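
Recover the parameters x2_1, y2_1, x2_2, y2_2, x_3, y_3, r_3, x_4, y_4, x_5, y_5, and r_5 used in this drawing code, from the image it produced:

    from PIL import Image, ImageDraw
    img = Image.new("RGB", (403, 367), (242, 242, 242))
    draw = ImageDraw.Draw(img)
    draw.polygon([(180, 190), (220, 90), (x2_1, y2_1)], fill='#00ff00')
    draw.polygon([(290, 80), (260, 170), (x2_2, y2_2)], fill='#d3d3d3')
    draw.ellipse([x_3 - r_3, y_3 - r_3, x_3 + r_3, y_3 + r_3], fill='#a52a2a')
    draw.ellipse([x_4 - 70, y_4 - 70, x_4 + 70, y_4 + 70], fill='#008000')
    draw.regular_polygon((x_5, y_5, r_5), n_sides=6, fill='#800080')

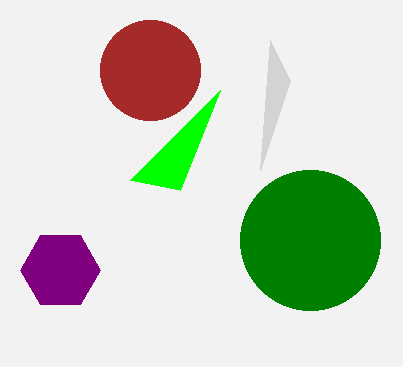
x2_1 = 130; y2_1 = 180; x2_2 = 270; y2_2 = 40; x_3 = 150; y_3 = 70; r_3 = 50; x_4 = 310; y_4 = 240; x_5 = 60; y_5 = 270; r_5 = 40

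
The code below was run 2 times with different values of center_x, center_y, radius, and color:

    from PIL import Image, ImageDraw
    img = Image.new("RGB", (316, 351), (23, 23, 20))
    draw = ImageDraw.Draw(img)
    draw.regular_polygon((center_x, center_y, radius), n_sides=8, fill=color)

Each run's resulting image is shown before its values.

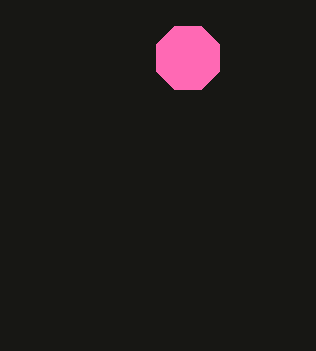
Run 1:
center_x = 188, center_y = 58, radius = 34, color = 'hotpink'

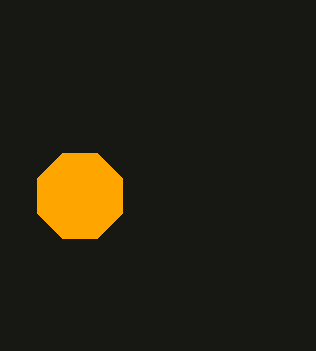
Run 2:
center_x = 80
center_y = 196
radius = 46
color = 'orange'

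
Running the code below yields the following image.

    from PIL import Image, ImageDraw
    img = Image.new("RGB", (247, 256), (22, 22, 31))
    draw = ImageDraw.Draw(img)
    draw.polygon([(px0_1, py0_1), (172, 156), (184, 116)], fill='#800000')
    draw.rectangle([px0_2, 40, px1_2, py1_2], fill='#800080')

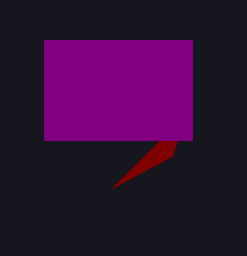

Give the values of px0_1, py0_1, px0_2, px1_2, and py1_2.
px0_1 = 112; py0_1 = 188; px0_2 = 44; px1_2 = 192; py1_2 = 140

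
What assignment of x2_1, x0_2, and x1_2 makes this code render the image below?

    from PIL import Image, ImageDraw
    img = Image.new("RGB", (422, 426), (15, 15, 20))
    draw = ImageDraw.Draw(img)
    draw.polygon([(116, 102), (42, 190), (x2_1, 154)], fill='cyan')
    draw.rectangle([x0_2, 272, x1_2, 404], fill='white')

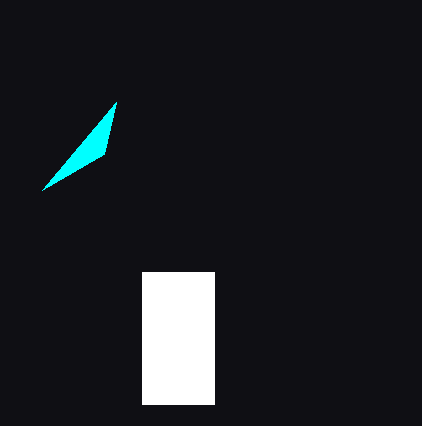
x2_1 = 104, x0_2 = 142, x1_2 = 214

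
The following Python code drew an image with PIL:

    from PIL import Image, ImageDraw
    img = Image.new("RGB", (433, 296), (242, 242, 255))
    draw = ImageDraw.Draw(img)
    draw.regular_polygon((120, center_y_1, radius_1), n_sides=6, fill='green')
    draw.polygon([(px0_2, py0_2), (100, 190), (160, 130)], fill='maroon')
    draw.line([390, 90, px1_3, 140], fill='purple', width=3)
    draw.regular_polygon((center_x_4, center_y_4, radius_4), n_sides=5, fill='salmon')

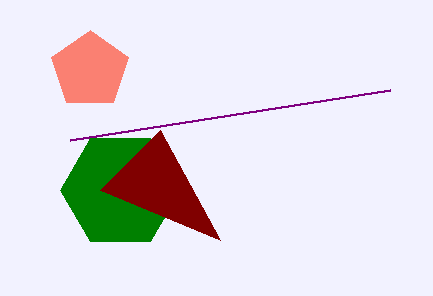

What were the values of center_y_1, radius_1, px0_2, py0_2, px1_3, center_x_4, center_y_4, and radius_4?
center_y_1 = 190
radius_1 = 60
px0_2 = 220
py0_2 = 240
px1_3 = 70
center_x_4 = 90
center_y_4 = 70
radius_4 = 40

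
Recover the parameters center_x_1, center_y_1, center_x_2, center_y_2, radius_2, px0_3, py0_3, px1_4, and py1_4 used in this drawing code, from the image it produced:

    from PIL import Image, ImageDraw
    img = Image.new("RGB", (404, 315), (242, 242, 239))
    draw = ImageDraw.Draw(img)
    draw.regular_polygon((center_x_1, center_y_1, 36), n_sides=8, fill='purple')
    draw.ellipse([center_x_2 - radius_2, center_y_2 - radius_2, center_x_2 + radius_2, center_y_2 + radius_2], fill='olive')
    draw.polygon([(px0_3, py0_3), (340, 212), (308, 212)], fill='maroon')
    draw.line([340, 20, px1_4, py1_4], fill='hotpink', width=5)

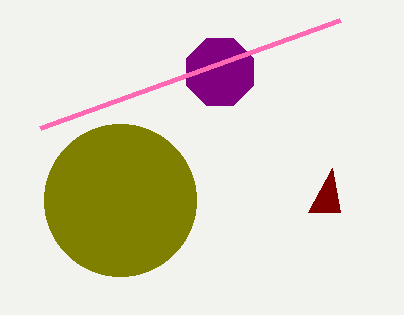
center_x_1 = 220, center_y_1 = 72, center_x_2 = 120, center_y_2 = 200, radius_2 = 76, px0_3 = 332, py0_3 = 168, px1_4 = 40, py1_4 = 128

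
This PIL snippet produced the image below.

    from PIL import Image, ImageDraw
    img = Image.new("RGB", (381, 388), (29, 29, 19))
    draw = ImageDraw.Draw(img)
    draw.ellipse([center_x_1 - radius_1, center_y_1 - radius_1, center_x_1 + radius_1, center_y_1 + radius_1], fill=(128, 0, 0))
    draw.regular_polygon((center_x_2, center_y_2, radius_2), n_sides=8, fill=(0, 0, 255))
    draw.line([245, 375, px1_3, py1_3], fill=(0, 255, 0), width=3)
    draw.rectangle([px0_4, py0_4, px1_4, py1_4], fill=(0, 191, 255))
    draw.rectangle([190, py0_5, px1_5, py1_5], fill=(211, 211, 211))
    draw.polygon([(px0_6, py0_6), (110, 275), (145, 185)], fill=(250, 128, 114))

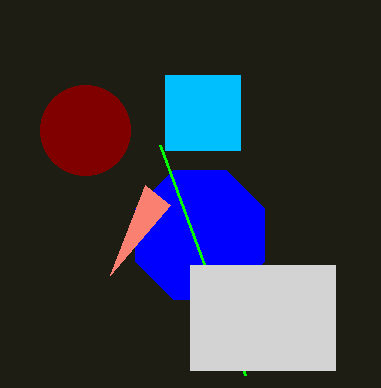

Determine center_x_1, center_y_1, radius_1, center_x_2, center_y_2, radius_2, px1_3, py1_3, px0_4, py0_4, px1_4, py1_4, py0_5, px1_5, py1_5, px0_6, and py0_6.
center_x_1 = 85, center_y_1 = 130, radius_1 = 45, center_x_2 = 200, center_y_2 = 235, radius_2 = 70, px1_3 = 160, py1_3 = 145, px0_4 = 165, py0_4 = 75, px1_4 = 240, py1_4 = 150, py0_5 = 265, px1_5 = 335, py1_5 = 370, px0_6 = 170, py0_6 = 205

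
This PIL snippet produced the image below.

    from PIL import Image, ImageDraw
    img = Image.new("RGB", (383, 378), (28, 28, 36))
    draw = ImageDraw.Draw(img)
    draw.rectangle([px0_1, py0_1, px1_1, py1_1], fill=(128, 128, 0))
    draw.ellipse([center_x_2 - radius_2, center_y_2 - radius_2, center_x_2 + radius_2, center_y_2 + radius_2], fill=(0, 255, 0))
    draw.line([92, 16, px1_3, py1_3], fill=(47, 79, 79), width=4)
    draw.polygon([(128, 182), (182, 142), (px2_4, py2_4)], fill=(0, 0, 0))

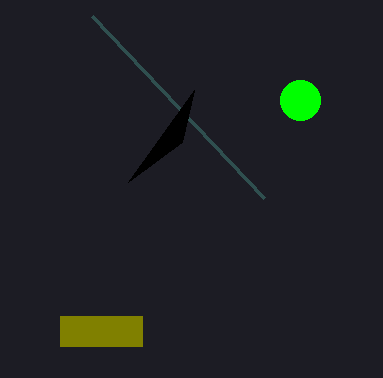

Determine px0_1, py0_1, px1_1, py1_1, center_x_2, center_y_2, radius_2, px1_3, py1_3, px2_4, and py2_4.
px0_1 = 60, py0_1 = 316, px1_1 = 142, py1_1 = 346, center_x_2 = 300, center_y_2 = 100, radius_2 = 20, px1_3 = 264, py1_3 = 198, px2_4 = 194, py2_4 = 90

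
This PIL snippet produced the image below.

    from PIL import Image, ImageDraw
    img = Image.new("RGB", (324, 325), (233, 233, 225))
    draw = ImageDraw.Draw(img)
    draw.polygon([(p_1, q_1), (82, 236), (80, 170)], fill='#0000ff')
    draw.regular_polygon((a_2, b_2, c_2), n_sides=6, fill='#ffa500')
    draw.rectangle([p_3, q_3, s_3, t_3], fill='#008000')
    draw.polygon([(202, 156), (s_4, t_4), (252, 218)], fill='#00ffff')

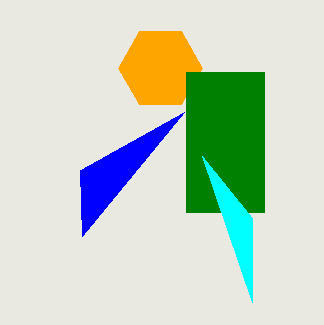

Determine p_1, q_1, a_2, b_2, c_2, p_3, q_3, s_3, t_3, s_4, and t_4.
p_1 = 184; q_1 = 112; a_2 = 160; b_2 = 68; c_2 = 42; p_3 = 186; q_3 = 72; s_3 = 264; t_3 = 212; s_4 = 252; t_4 = 302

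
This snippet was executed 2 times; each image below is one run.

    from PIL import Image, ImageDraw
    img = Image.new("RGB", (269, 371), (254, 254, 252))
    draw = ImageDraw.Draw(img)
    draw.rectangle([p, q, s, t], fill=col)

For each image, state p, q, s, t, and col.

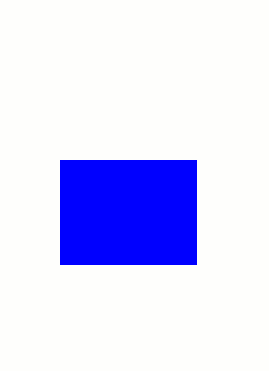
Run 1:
p = 60; q = 160; s = 196; t = 264; col = 'blue'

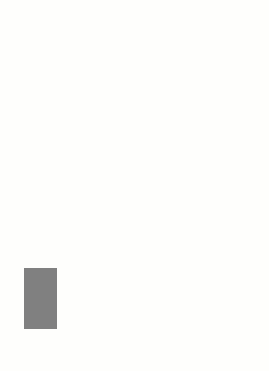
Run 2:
p = 24, q = 268, s = 56, t = 328, col = 'gray'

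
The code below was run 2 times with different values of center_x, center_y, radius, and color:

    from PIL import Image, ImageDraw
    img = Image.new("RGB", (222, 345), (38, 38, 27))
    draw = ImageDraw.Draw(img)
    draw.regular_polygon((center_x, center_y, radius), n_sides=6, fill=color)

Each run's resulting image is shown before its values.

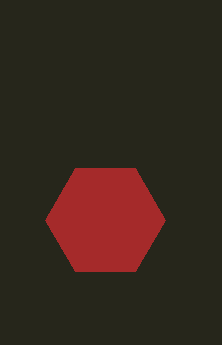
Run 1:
center_x = 105; center_y = 220; radius = 60; color = 'brown'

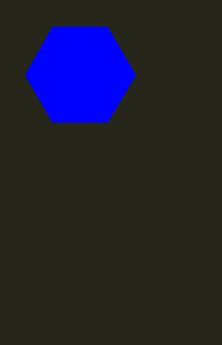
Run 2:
center_x = 80
center_y = 75
radius = 55
color = 'blue'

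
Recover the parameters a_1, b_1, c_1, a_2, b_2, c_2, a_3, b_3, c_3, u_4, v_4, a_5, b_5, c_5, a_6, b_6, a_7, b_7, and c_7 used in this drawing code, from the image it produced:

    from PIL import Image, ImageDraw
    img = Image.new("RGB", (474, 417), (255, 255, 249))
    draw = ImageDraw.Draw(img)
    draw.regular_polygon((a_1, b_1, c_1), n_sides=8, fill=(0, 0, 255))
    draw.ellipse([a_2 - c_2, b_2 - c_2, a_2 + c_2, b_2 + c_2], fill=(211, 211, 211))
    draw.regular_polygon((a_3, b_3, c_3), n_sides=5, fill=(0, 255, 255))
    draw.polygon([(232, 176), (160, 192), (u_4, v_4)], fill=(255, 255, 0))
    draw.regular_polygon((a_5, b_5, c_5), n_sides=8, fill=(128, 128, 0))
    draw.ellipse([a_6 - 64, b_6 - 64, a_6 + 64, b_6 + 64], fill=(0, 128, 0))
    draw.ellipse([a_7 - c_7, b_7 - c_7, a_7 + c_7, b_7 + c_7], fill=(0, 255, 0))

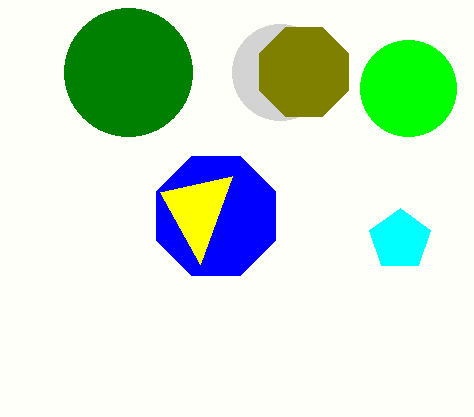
a_1 = 216; b_1 = 216; c_1 = 64; a_2 = 280; b_2 = 72; c_2 = 48; a_3 = 400; b_3 = 240; c_3 = 32; u_4 = 200; v_4 = 264; a_5 = 304; b_5 = 72; c_5 = 48; a_6 = 128; b_6 = 72; a_7 = 408; b_7 = 88; c_7 = 48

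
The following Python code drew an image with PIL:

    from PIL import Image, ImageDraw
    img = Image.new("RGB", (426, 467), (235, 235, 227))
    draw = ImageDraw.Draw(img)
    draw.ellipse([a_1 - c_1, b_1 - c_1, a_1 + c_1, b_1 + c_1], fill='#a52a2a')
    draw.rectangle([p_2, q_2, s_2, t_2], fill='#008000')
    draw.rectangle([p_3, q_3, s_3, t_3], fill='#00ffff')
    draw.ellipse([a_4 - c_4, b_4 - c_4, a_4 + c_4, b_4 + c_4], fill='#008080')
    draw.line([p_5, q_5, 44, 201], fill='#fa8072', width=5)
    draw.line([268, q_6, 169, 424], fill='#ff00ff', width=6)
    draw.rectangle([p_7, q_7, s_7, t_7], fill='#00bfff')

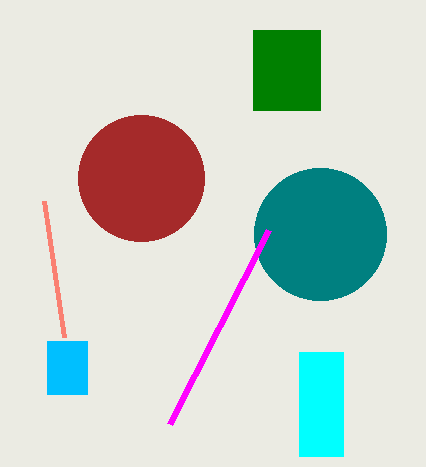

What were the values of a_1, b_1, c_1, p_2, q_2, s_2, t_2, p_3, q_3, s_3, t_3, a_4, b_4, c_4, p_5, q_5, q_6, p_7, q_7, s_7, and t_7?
a_1 = 141, b_1 = 178, c_1 = 63, p_2 = 253, q_2 = 30, s_2 = 320, t_2 = 110, p_3 = 299, q_3 = 352, s_3 = 343, t_3 = 456, a_4 = 320, b_4 = 234, c_4 = 66, p_5 = 64, q_5 = 337, q_6 = 230, p_7 = 47, q_7 = 341, s_7 = 87, t_7 = 394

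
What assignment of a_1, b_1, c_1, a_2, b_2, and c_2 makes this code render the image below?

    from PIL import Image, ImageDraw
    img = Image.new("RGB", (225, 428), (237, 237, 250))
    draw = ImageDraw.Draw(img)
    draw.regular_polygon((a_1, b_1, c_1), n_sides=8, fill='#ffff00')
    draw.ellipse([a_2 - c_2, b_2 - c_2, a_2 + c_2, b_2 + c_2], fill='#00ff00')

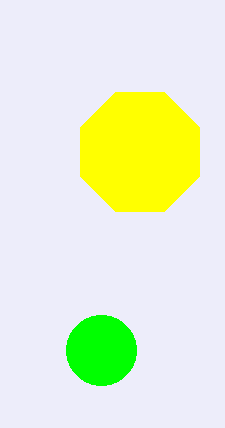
a_1 = 140
b_1 = 152
c_1 = 64
a_2 = 101
b_2 = 350
c_2 = 35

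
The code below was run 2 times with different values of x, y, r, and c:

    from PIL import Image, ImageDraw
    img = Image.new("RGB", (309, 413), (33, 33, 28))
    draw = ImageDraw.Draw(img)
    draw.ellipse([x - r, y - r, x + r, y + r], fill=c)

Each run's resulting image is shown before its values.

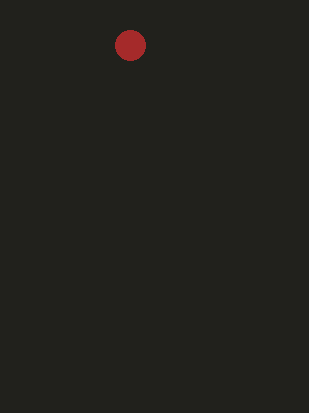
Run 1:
x = 130
y = 45
r = 15
c = 'brown'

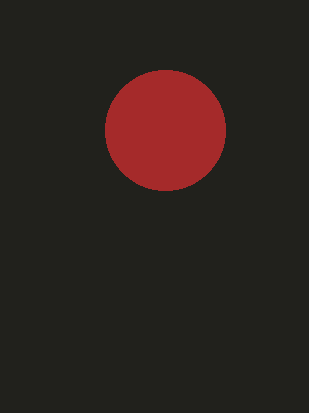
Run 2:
x = 165, y = 130, r = 60, c = 'brown'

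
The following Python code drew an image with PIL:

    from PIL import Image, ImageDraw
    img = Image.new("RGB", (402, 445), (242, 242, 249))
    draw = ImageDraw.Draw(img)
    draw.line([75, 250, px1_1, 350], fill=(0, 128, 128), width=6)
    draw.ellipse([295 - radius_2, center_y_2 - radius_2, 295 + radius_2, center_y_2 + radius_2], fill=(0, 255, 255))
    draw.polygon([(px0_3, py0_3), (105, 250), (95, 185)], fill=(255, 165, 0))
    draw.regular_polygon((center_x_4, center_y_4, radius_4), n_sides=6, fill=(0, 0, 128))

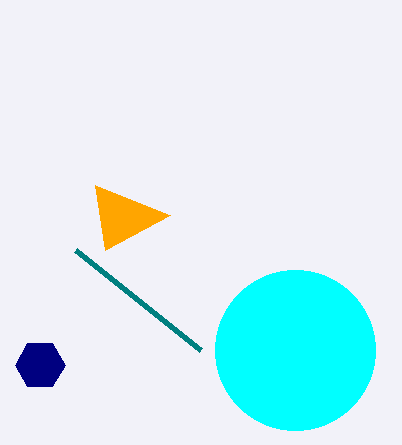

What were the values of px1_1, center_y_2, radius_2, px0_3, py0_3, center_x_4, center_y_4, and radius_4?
px1_1 = 200; center_y_2 = 350; radius_2 = 80; px0_3 = 170; py0_3 = 215; center_x_4 = 40; center_y_4 = 365; radius_4 = 25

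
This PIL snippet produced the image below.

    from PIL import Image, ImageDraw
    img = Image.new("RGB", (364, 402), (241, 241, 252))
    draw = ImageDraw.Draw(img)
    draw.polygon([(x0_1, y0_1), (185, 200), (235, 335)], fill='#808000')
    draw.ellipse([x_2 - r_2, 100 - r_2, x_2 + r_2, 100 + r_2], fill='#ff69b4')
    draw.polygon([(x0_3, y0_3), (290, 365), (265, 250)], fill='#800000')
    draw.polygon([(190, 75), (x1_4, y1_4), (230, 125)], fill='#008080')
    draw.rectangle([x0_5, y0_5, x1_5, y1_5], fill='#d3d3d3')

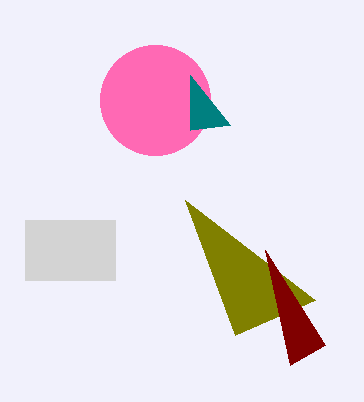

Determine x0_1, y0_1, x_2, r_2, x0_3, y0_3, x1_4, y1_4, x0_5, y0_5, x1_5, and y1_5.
x0_1 = 315, y0_1 = 300, x_2 = 155, r_2 = 55, x0_3 = 325, y0_3 = 345, x1_4 = 190, y1_4 = 130, x0_5 = 25, y0_5 = 220, x1_5 = 115, y1_5 = 280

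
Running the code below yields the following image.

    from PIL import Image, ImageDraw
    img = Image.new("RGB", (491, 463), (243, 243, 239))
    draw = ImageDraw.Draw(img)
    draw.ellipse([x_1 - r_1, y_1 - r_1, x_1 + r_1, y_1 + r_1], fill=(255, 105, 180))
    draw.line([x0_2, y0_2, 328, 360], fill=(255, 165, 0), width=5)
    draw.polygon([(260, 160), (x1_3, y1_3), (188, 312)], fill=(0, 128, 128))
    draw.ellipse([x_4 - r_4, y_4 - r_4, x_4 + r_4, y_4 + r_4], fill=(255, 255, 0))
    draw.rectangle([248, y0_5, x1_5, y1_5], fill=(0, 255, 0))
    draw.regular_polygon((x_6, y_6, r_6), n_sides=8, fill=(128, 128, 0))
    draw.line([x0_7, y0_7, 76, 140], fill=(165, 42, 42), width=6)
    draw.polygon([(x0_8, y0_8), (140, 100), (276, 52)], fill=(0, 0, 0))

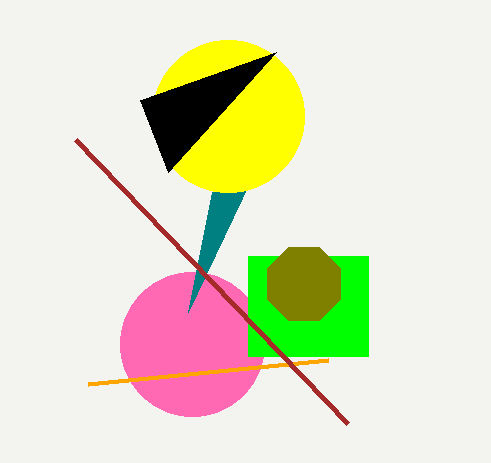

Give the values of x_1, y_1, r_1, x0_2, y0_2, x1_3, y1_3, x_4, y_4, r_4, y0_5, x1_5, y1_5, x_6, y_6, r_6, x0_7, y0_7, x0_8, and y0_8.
x_1 = 192, y_1 = 344, r_1 = 72, x0_2 = 88, y0_2 = 384, x1_3 = 212, y1_3 = 192, x_4 = 228, y_4 = 116, r_4 = 76, y0_5 = 256, x1_5 = 368, y1_5 = 356, x_6 = 304, y_6 = 284, r_6 = 40, x0_7 = 348, y0_7 = 424, x0_8 = 168, y0_8 = 172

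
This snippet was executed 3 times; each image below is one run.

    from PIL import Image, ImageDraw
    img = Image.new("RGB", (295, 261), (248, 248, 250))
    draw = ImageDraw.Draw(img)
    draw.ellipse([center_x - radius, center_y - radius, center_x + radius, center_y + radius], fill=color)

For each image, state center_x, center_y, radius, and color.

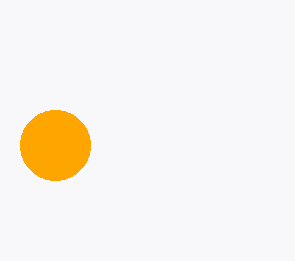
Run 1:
center_x = 55; center_y = 145; radius = 35; color = 'orange'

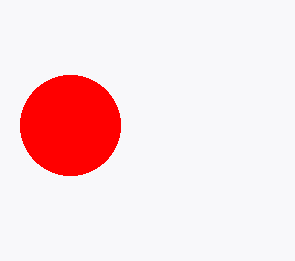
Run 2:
center_x = 70; center_y = 125; radius = 50; color = 'red'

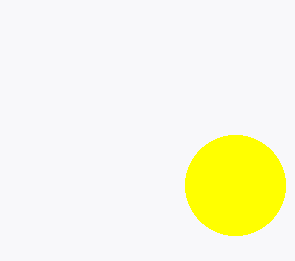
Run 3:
center_x = 235, center_y = 185, radius = 50, color = 'yellow'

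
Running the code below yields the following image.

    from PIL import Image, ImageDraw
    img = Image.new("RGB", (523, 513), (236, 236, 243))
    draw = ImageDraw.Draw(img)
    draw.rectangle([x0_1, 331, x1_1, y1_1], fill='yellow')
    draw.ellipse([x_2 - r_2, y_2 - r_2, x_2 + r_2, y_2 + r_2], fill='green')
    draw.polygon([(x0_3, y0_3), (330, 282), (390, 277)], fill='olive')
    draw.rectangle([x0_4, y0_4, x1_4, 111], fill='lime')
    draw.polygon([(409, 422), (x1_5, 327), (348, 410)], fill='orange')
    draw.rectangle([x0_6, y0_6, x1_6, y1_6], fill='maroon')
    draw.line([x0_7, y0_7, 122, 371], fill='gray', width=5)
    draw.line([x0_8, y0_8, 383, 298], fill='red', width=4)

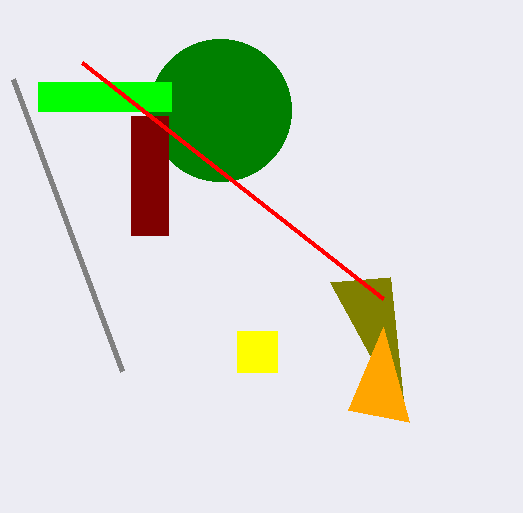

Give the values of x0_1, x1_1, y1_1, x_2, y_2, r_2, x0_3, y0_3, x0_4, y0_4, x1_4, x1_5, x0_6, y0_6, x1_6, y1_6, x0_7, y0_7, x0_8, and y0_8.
x0_1 = 237, x1_1 = 277, y1_1 = 372, x_2 = 220, y_2 = 110, r_2 = 71, x0_3 = 405, y0_3 = 419, x0_4 = 38, y0_4 = 82, x1_4 = 171, x1_5 = 383, x0_6 = 131, y0_6 = 116, x1_6 = 168, y1_6 = 235, x0_7 = 13, y0_7 = 79, x0_8 = 82, y0_8 = 62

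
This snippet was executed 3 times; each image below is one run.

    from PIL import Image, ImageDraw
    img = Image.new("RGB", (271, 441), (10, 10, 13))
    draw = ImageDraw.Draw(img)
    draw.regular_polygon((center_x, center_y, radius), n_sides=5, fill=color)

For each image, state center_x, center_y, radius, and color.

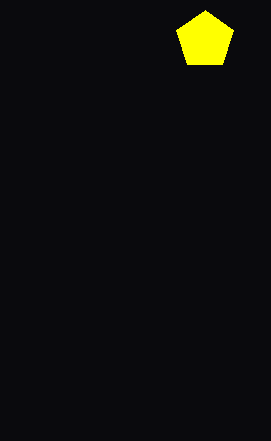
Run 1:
center_x = 205
center_y = 40
radius = 30
color = 'yellow'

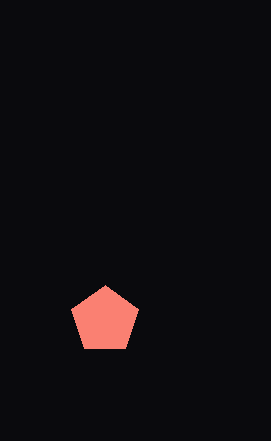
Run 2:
center_x = 105
center_y = 320
radius = 35
color = 'salmon'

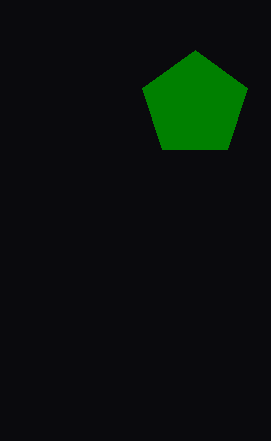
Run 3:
center_x = 195; center_y = 105; radius = 55; color = 'green'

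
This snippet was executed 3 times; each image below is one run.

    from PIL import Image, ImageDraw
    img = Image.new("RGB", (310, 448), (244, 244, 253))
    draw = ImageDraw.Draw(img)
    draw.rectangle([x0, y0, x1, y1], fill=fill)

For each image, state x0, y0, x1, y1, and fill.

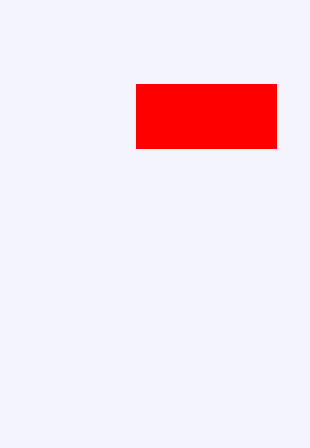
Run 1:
x0 = 136, y0 = 84, x1 = 276, y1 = 148, fill = 'red'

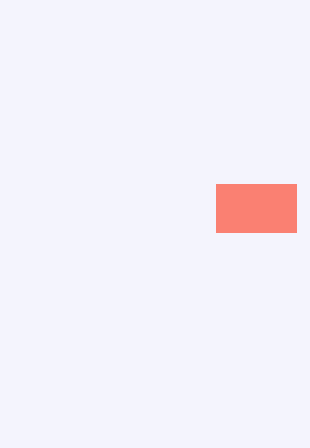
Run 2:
x0 = 216; y0 = 184; x1 = 296; y1 = 232; fill = 'salmon'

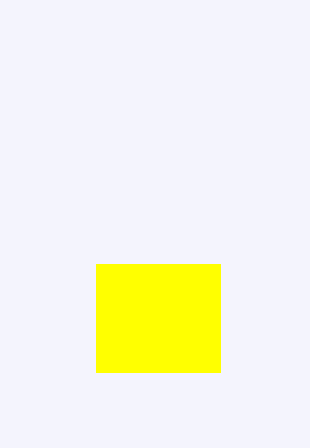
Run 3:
x0 = 96
y0 = 264
x1 = 220
y1 = 372
fill = 'yellow'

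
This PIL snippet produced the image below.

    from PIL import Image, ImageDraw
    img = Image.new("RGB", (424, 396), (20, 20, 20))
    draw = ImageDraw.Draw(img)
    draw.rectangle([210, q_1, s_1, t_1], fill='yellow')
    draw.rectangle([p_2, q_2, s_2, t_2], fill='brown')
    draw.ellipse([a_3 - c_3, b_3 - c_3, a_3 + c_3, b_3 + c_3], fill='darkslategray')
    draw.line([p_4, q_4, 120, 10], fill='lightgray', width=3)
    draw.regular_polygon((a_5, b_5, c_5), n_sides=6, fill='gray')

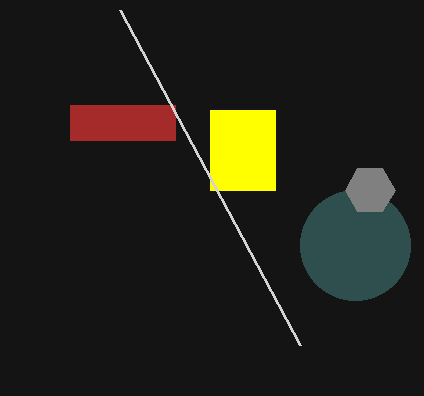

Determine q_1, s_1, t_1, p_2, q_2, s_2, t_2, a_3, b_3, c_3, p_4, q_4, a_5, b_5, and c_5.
q_1 = 110; s_1 = 275; t_1 = 190; p_2 = 70; q_2 = 105; s_2 = 175; t_2 = 140; a_3 = 355; b_3 = 245; c_3 = 55; p_4 = 300; q_4 = 345; a_5 = 370; b_5 = 190; c_5 = 25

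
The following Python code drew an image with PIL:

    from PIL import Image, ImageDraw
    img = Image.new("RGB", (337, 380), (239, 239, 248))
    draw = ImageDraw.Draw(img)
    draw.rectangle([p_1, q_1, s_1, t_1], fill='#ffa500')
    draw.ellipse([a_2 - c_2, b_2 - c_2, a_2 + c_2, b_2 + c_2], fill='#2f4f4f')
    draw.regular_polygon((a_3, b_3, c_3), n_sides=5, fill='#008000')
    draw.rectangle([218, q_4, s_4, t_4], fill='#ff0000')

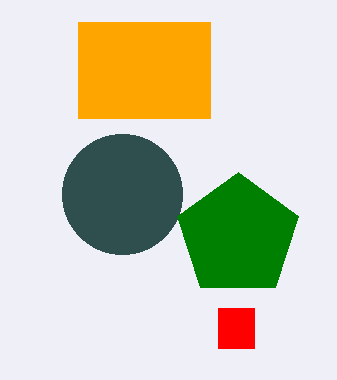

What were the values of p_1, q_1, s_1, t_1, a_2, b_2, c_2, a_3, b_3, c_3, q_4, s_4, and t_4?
p_1 = 78; q_1 = 22; s_1 = 210; t_1 = 118; a_2 = 122; b_2 = 194; c_2 = 60; a_3 = 238; b_3 = 236; c_3 = 64; q_4 = 308; s_4 = 254; t_4 = 348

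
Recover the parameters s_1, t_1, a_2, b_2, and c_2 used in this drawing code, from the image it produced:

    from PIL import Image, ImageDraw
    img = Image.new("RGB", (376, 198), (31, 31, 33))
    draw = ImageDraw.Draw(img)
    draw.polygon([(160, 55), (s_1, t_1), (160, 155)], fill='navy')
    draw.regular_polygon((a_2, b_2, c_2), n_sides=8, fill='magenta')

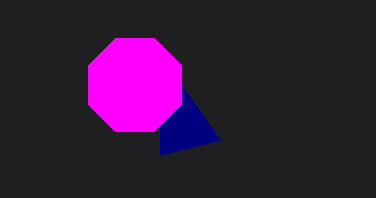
s_1 = 220
t_1 = 140
a_2 = 135
b_2 = 85
c_2 = 50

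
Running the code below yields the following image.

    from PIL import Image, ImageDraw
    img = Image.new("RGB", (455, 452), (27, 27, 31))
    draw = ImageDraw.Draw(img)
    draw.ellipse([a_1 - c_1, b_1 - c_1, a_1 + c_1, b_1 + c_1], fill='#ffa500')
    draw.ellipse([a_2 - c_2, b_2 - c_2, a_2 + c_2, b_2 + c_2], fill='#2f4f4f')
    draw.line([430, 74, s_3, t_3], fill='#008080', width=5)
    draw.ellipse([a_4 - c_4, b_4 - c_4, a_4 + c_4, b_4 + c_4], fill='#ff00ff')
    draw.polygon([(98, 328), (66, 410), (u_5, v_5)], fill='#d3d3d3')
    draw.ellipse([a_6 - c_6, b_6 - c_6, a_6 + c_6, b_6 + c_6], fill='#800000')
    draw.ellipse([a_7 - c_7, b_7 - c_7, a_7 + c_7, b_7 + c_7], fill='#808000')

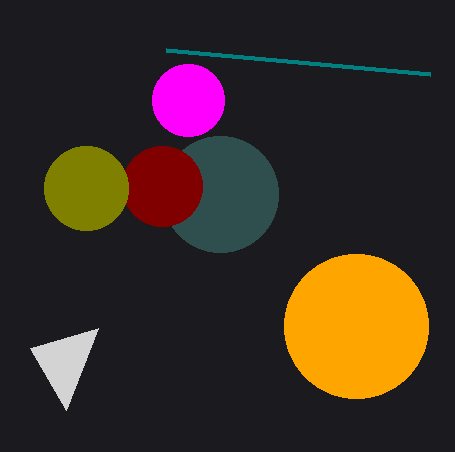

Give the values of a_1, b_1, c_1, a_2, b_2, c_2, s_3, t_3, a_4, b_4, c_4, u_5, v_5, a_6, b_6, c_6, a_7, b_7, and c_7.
a_1 = 356
b_1 = 326
c_1 = 72
a_2 = 220
b_2 = 194
c_2 = 58
s_3 = 166
t_3 = 50
a_4 = 188
b_4 = 100
c_4 = 36
u_5 = 30
v_5 = 348
a_6 = 162
b_6 = 186
c_6 = 40
a_7 = 86
b_7 = 188
c_7 = 42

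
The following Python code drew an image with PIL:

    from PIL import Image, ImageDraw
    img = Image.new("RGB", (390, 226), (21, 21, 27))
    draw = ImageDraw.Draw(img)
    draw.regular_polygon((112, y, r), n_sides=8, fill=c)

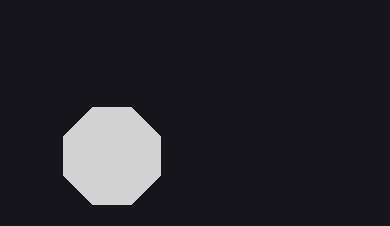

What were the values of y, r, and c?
y = 156
r = 52
c = 'lightgray'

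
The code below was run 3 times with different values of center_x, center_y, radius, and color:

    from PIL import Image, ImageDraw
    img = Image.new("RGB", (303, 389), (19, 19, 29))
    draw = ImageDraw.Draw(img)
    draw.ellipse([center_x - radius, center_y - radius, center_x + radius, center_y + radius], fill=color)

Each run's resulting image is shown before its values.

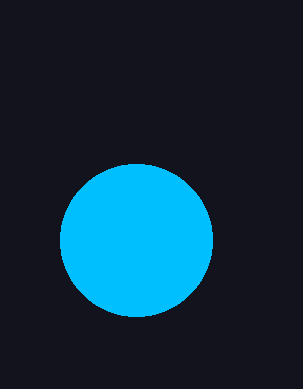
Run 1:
center_x = 136, center_y = 240, radius = 76, color = 'deepskyblue'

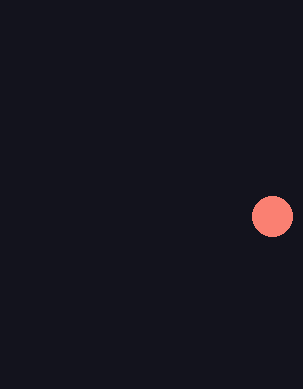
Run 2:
center_x = 272; center_y = 216; radius = 20; color = 'salmon'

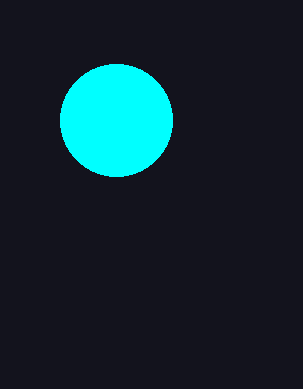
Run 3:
center_x = 116
center_y = 120
radius = 56
color = 'cyan'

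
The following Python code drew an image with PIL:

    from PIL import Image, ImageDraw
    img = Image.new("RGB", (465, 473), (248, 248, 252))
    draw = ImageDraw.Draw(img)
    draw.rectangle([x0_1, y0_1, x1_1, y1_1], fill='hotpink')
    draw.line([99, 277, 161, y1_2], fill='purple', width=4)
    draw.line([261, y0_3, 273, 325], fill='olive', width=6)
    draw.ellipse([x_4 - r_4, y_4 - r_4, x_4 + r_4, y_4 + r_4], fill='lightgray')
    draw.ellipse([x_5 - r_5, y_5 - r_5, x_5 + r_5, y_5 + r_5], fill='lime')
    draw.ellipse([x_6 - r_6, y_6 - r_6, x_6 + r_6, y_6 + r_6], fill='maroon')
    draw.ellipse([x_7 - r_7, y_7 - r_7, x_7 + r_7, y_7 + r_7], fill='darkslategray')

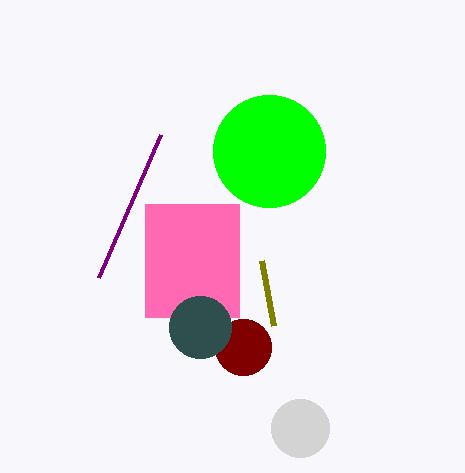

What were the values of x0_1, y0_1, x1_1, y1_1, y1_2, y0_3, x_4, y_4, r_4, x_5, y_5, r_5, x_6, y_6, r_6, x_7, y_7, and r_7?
x0_1 = 145; y0_1 = 204; x1_1 = 239; y1_1 = 317; y1_2 = 134; y0_3 = 260; x_4 = 300; y_4 = 428; r_4 = 29; x_5 = 269; y_5 = 151; r_5 = 56; x_6 = 243; y_6 = 347; r_6 = 28; x_7 = 200; y_7 = 327; r_7 = 31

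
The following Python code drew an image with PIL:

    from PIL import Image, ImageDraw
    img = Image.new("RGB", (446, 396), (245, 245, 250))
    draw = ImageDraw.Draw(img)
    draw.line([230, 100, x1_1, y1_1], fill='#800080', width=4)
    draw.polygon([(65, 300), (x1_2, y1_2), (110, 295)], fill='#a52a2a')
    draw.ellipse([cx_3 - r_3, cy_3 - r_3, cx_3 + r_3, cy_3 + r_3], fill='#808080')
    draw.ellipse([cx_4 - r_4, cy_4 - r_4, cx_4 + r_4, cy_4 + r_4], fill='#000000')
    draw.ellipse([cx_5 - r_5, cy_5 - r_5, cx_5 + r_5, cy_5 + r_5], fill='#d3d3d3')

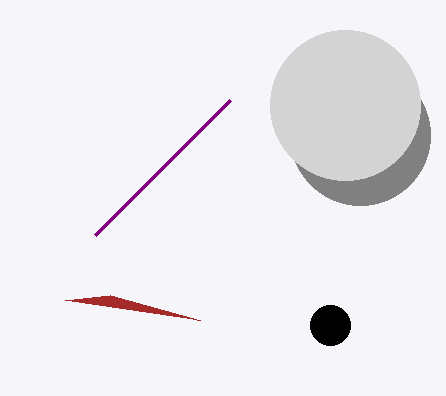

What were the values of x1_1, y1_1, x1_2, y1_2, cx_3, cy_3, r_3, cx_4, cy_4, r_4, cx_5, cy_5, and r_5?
x1_1 = 95, y1_1 = 235, x1_2 = 200, y1_2 = 320, cx_3 = 360, cy_3 = 135, r_3 = 70, cx_4 = 330, cy_4 = 325, r_4 = 20, cx_5 = 345, cy_5 = 105, r_5 = 75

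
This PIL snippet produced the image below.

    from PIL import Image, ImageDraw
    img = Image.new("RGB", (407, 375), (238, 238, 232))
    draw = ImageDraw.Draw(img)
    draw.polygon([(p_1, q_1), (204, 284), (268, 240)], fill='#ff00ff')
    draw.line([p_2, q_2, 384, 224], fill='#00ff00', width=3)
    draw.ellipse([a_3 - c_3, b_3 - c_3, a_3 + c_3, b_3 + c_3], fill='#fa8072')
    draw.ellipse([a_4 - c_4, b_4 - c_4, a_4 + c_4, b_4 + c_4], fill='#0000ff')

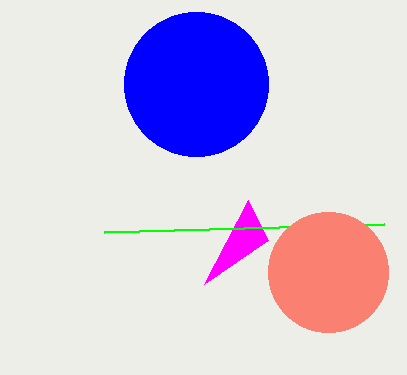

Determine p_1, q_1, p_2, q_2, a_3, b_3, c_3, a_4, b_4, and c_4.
p_1 = 248; q_1 = 200; p_2 = 104; q_2 = 232; a_3 = 328; b_3 = 272; c_3 = 60; a_4 = 196; b_4 = 84; c_4 = 72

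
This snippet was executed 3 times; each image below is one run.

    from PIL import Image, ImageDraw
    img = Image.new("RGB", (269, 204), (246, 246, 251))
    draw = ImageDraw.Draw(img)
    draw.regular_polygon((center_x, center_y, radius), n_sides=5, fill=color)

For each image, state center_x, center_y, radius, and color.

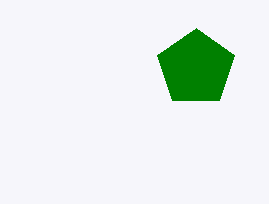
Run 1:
center_x = 196, center_y = 68, radius = 40, color = 'green'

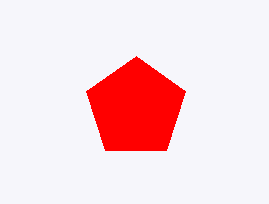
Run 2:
center_x = 136
center_y = 108
radius = 52
color = 'red'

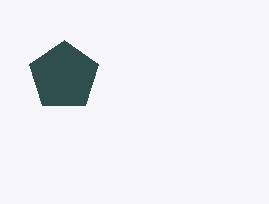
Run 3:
center_x = 64, center_y = 76, radius = 36, color = 'darkslategray'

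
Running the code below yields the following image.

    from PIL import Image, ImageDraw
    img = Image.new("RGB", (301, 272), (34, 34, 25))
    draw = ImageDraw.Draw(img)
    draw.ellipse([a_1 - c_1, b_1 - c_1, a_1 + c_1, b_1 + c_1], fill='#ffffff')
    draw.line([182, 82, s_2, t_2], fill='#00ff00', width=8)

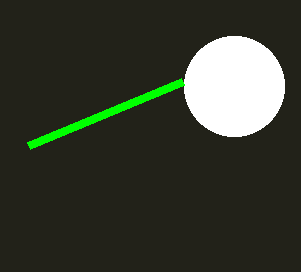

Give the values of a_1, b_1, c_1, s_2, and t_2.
a_1 = 234, b_1 = 86, c_1 = 50, s_2 = 28, t_2 = 146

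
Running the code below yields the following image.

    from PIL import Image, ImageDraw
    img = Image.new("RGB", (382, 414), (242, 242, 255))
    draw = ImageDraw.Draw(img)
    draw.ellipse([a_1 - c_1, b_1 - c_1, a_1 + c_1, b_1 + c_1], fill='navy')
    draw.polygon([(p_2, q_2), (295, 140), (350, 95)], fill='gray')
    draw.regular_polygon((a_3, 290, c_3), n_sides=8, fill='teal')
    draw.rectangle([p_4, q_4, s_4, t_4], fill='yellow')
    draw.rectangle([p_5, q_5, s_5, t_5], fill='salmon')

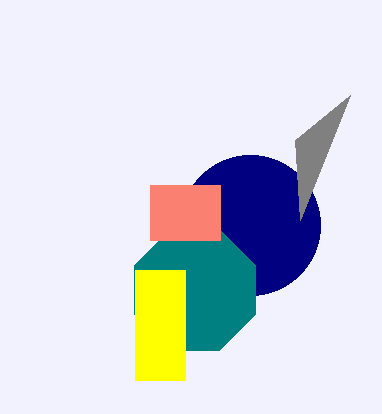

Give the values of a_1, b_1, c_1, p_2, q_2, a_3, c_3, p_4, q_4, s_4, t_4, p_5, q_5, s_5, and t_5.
a_1 = 250
b_1 = 225
c_1 = 70
p_2 = 300
q_2 = 220
a_3 = 195
c_3 = 65
p_4 = 135
q_4 = 270
s_4 = 185
t_4 = 380
p_5 = 150
q_5 = 185
s_5 = 220
t_5 = 240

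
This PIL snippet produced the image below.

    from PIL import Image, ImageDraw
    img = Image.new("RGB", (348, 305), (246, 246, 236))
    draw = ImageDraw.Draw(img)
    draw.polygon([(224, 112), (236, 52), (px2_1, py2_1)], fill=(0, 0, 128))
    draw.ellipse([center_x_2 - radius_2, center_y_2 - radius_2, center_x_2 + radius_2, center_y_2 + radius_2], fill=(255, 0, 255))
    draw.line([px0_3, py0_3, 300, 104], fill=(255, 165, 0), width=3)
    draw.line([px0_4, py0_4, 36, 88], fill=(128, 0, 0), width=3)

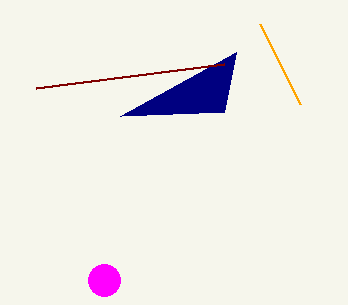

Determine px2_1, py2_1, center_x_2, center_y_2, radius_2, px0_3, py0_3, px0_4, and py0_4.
px2_1 = 120; py2_1 = 116; center_x_2 = 104; center_y_2 = 280; radius_2 = 16; px0_3 = 260; py0_3 = 24; px0_4 = 224; py0_4 = 64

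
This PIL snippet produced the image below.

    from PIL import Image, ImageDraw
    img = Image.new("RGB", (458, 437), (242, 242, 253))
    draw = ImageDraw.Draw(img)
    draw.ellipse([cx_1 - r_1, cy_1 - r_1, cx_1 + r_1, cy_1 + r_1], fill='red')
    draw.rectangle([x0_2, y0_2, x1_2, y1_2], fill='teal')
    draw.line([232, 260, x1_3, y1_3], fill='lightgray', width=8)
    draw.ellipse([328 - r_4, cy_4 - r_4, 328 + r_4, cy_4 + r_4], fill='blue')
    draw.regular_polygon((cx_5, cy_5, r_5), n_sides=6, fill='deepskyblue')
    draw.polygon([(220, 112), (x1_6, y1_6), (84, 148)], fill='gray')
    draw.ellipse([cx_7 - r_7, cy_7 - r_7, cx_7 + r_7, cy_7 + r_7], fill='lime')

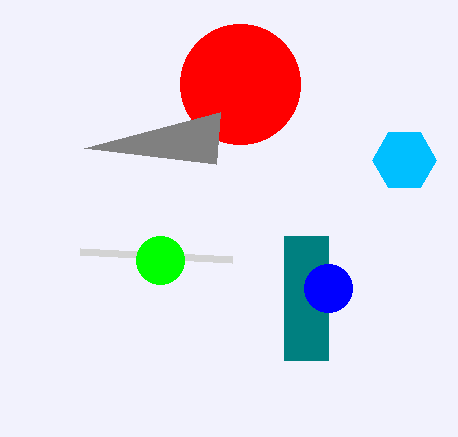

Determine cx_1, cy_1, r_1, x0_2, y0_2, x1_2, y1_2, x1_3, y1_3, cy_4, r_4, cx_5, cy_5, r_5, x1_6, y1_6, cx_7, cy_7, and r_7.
cx_1 = 240
cy_1 = 84
r_1 = 60
x0_2 = 284
y0_2 = 236
x1_2 = 328
y1_2 = 360
x1_3 = 80
y1_3 = 252
cy_4 = 288
r_4 = 24
cx_5 = 404
cy_5 = 160
r_5 = 32
x1_6 = 216
y1_6 = 164
cx_7 = 160
cy_7 = 260
r_7 = 24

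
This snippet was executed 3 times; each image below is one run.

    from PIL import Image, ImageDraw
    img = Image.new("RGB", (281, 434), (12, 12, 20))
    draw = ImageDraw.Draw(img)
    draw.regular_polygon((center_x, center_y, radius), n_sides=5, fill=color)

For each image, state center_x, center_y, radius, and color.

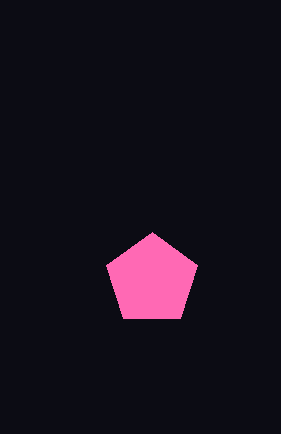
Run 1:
center_x = 152
center_y = 280
radius = 48
color = 'hotpink'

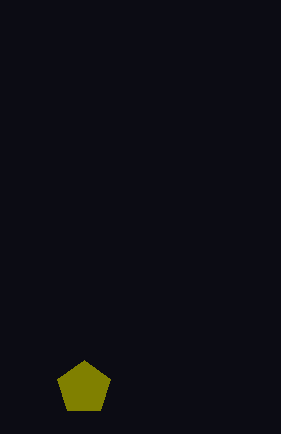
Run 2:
center_x = 84
center_y = 388
radius = 28
color = 'olive'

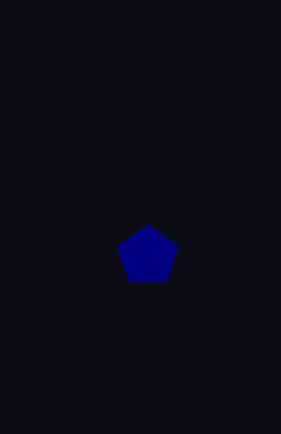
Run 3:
center_x = 148; center_y = 256; radius = 32; color = 'navy'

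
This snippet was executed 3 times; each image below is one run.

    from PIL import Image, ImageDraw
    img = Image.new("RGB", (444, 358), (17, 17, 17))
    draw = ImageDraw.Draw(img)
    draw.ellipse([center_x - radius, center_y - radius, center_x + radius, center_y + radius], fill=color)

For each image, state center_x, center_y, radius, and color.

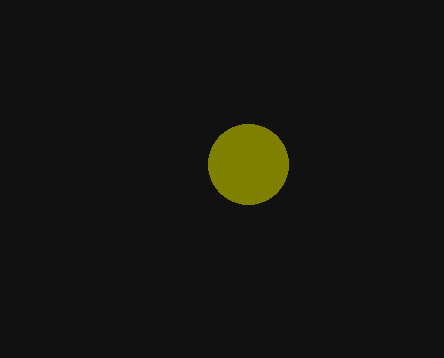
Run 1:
center_x = 248, center_y = 164, radius = 40, color = 'olive'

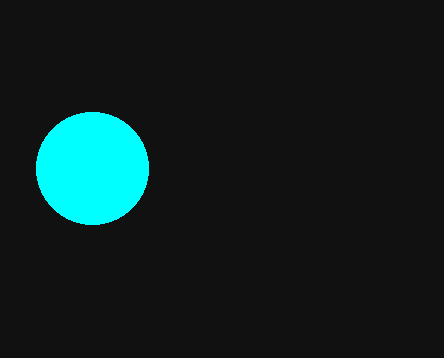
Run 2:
center_x = 92, center_y = 168, radius = 56, color = 'cyan'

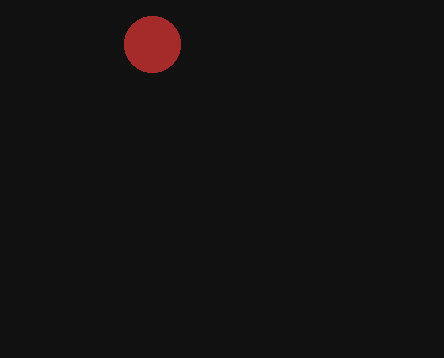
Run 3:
center_x = 152, center_y = 44, radius = 28, color = 'brown'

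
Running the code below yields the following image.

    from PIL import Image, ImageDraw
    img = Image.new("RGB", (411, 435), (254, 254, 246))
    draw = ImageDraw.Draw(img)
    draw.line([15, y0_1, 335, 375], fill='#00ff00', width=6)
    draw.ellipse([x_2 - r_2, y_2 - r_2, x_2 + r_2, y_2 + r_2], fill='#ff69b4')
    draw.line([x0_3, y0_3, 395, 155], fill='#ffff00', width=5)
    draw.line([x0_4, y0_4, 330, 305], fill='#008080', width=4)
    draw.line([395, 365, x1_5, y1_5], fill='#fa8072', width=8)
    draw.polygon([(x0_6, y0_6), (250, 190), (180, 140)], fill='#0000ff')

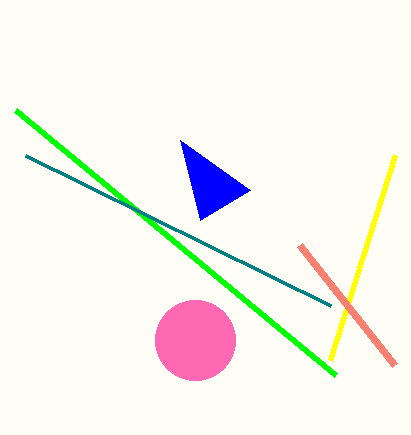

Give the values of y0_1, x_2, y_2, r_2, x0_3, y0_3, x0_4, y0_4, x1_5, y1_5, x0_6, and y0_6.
y0_1 = 110
x_2 = 195
y_2 = 340
r_2 = 40
x0_3 = 330
y0_3 = 360
x0_4 = 25
y0_4 = 155
x1_5 = 300
y1_5 = 245
x0_6 = 200
y0_6 = 220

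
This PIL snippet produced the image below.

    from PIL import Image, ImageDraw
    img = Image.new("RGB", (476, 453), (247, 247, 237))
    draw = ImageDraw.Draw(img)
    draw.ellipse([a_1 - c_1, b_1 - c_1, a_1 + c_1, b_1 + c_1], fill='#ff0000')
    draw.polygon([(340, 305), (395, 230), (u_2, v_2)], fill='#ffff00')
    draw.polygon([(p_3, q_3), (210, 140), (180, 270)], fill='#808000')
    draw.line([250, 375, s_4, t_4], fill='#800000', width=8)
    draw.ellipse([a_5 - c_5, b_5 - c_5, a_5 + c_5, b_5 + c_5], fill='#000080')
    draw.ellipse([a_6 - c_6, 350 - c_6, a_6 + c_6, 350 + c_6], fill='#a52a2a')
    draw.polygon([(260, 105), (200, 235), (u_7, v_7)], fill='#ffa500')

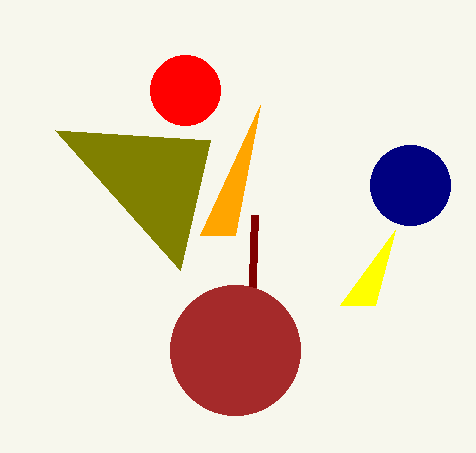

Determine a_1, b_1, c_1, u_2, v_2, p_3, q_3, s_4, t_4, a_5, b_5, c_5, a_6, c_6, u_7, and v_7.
a_1 = 185, b_1 = 90, c_1 = 35, u_2 = 375, v_2 = 305, p_3 = 55, q_3 = 130, s_4 = 255, t_4 = 215, a_5 = 410, b_5 = 185, c_5 = 40, a_6 = 235, c_6 = 65, u_7 = 235, v_7 = 235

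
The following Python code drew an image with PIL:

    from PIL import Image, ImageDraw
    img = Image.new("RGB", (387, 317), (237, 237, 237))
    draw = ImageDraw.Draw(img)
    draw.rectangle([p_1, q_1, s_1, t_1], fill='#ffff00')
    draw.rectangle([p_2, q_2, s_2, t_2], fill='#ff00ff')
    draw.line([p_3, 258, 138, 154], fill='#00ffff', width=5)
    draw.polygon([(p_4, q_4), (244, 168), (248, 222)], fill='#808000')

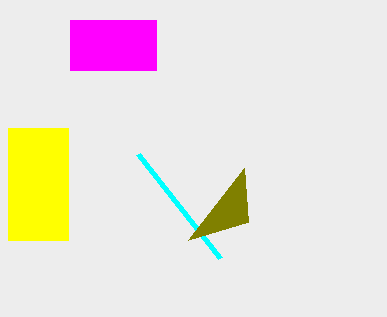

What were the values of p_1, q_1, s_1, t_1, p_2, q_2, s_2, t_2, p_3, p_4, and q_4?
p_1 = 8; q_1 = 128; s_1 = 68; t_1 = 240; p_2 = 70; q_2 = 20; s_2 = 156; t_2 = 70; p_3 = 220; p_4 = 188; q_4 = 240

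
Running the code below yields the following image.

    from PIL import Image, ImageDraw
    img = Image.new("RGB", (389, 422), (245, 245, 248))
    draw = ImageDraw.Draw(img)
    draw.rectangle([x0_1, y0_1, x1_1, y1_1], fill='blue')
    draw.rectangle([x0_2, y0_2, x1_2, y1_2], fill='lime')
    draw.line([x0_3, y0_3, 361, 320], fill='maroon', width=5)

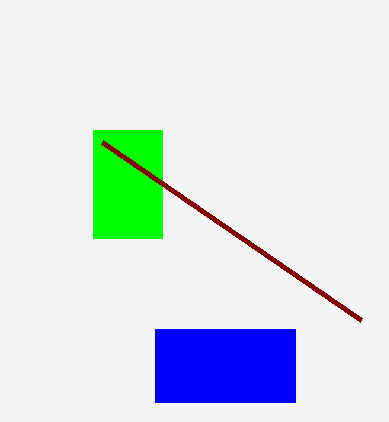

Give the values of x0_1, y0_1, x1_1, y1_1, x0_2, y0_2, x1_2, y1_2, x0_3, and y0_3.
x0_1 = 155, y0_1 = 329, x1_1 = 295, y1_1 = 402, x0_2 = 93, y0_2 = 130, x1_2 = 162, y1_2 = 238, x0_3 = 102, y0_3 = 142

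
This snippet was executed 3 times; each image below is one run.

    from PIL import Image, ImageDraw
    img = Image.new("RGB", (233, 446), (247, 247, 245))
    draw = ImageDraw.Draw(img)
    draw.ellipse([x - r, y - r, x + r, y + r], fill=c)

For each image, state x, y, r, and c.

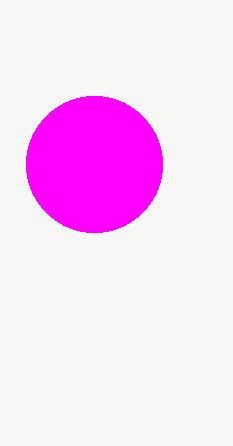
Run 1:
x = 94; y = 164; r = 68; c = 'magenta'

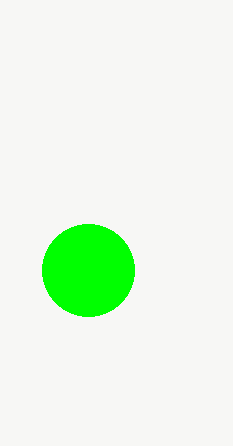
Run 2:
x = 88; y = 270; r = 46; c = 'lime'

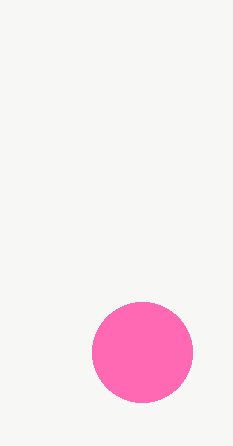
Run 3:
x = 142
y = 352
r = 50
c = 'hotpink'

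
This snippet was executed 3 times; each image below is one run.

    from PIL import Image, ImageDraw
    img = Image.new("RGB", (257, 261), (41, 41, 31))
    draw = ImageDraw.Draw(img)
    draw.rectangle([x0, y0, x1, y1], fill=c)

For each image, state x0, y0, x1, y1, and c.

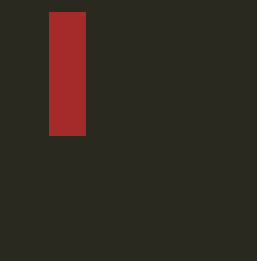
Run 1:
x0 = 49
y0 = 12
x1 = 85
y1 = 135
c = 'brown'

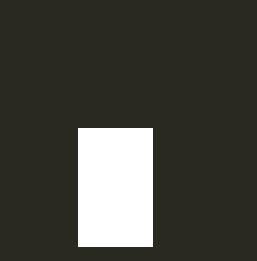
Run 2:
x0 = 78
y0 = 128
x1 = 152
y1 = 246
c = 'white'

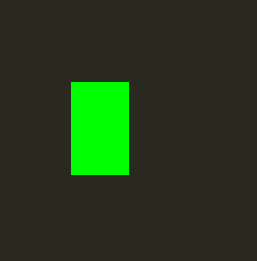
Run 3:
x0 = 71
y0 = 82
x1 = 128
y1 = 174
c = 'lime'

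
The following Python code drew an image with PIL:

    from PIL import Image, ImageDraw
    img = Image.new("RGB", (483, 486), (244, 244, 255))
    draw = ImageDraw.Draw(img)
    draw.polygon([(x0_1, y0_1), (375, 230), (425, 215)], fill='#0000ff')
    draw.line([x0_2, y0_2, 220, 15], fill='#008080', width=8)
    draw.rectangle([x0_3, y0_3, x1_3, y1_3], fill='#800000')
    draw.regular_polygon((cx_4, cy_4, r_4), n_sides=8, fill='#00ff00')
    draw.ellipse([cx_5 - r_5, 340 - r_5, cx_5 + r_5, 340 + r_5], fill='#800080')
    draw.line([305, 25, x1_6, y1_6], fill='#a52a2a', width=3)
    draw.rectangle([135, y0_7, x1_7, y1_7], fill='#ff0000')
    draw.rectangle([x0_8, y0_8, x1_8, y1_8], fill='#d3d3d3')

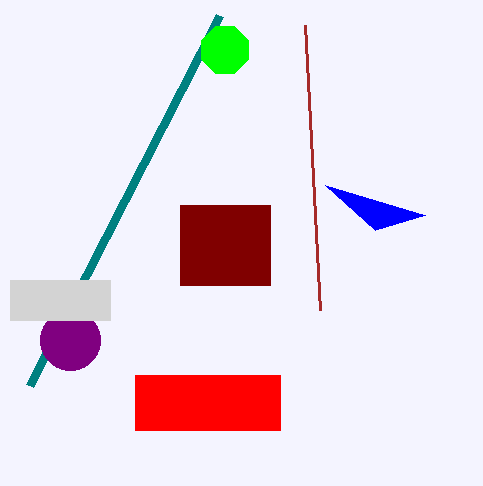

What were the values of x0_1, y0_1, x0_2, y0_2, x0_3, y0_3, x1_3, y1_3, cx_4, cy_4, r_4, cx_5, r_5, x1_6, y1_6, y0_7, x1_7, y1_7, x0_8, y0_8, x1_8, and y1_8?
x0_1 = 325
y0_1 = 185
x0_2 = 30
y0_2 = 385
x0_3 = 180
y0_3 = 205
x1_3 = 270
y1_3 = 285
cx_4 = 225
cy_4 = 50
r_4 = 25
cx_5 = 70
r_5 = 30
x1_6 = 320
y1_6 = 310
y0_7 = 375
x1_7 = 280
y1_7 = 430
x0_8 = 10
y0_8 = 280
x1_8 = 110
y1_8 = 320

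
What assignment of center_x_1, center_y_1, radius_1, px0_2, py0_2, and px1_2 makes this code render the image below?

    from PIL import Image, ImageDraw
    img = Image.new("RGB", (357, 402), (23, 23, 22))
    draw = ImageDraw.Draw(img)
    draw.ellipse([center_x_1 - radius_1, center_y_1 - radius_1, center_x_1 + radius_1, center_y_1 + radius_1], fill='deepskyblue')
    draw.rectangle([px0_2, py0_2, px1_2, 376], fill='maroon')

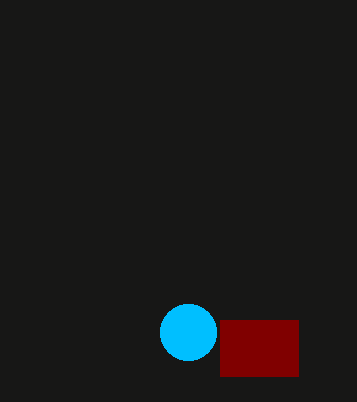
center_x_1 = 188, center_y_1 = 332, radius_1 = 28, px0_2 = 220, py0_2 = 320, px1_2 = 298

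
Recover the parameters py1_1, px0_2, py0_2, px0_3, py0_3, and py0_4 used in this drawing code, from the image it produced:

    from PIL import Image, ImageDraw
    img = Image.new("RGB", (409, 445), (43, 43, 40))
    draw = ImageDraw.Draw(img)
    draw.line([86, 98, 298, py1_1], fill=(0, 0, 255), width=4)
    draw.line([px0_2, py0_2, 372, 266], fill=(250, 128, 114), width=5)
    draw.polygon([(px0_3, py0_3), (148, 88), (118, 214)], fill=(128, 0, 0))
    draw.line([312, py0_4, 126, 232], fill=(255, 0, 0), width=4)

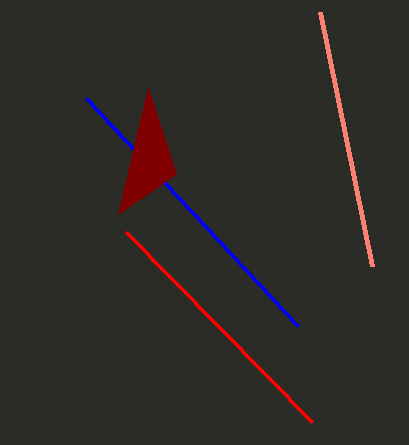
py1_1 = 326, px0_2 = 320, py0_2 = 12, px0_3 = 176, py0_3 = 174, py0_4 = 422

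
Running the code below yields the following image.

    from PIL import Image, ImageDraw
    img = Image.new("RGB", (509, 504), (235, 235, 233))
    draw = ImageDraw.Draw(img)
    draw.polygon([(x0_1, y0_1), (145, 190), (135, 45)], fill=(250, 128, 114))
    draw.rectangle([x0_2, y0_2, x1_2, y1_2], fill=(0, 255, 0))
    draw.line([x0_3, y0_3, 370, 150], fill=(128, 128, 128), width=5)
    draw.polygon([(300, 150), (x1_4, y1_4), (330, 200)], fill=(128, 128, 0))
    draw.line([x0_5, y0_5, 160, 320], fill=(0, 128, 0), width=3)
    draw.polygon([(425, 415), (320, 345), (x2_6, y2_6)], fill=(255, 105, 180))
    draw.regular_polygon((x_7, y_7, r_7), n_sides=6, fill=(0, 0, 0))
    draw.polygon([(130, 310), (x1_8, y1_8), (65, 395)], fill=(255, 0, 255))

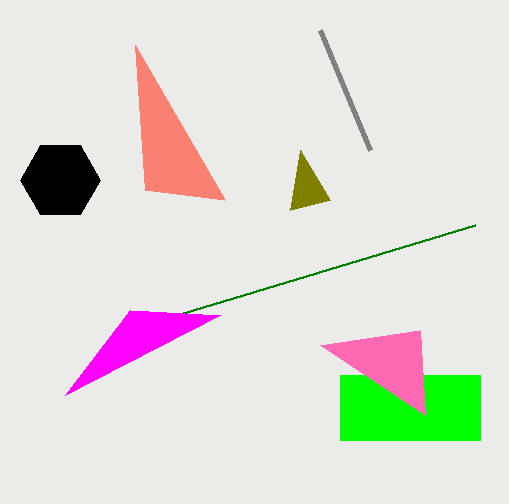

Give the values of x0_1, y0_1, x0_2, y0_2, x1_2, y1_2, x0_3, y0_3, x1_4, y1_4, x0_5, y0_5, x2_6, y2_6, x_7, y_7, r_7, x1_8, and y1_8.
x0_1 = 225; y0_1 = 200; x0_2 = 340; y0_2 = 375; x1_2 = 480; y1_2 = 440; x0_3 = 320; y0_3 = 30; x1_4 = 290; y1_4 = 210; x0_5 = 475; y0_5 = 225; x2_6 = 420; y2_6 = 330; x_7 = 60; y_7 = 180; r_7 = 40; x1_8 = 220; y1_8 = 315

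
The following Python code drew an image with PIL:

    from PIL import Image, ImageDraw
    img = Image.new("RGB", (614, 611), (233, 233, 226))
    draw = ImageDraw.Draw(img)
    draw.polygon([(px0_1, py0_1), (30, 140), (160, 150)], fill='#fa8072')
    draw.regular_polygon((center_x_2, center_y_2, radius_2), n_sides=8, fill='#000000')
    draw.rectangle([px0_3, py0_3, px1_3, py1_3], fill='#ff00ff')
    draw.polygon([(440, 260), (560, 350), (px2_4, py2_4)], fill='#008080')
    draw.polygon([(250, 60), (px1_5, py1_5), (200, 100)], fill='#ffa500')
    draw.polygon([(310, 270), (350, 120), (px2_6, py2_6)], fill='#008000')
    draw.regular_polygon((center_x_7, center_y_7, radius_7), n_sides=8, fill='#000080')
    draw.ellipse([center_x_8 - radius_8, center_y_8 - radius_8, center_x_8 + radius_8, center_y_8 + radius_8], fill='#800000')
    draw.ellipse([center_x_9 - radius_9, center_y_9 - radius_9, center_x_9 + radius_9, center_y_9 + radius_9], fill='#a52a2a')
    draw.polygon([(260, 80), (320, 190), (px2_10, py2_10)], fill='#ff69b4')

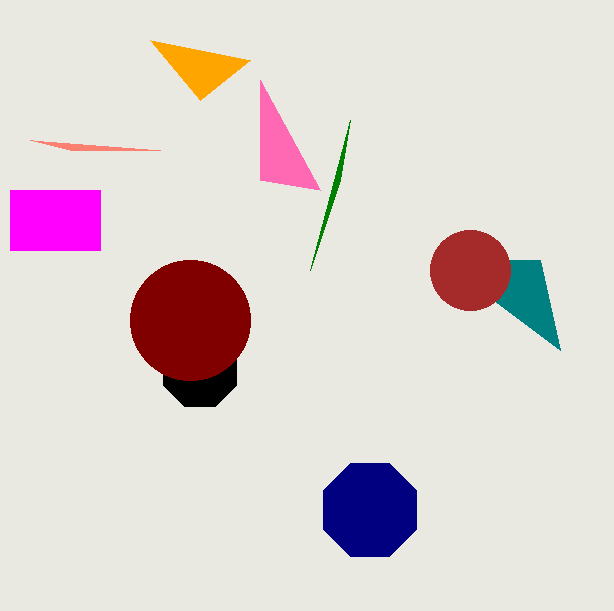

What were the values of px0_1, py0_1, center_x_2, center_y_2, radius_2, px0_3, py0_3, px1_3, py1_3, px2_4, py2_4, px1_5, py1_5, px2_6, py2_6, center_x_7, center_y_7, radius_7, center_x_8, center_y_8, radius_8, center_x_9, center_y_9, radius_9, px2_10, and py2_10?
px0_1 = 70; py0_1 = 150; center_x_2 = 200; center_y_2 = 370; radius_2 = 40; px0_3 = 10; py0_3 = 190; px1_3 = 100; py1_3 = 250; px2_4 = 540; py2_4 = 260; px1_5 = 150; py1_5 = 40; px2_6 = 340; py2_6 = 180; center_x_7 = 370; center_y_7 = 510; radius_7 = 50; center_x_8 = 190; center_y_8 = 320; radius_8 = 60; center_x_9 = 470; center_y_9 = 270; radius_9 = 40; px2_10 = 260; py2_10 = 180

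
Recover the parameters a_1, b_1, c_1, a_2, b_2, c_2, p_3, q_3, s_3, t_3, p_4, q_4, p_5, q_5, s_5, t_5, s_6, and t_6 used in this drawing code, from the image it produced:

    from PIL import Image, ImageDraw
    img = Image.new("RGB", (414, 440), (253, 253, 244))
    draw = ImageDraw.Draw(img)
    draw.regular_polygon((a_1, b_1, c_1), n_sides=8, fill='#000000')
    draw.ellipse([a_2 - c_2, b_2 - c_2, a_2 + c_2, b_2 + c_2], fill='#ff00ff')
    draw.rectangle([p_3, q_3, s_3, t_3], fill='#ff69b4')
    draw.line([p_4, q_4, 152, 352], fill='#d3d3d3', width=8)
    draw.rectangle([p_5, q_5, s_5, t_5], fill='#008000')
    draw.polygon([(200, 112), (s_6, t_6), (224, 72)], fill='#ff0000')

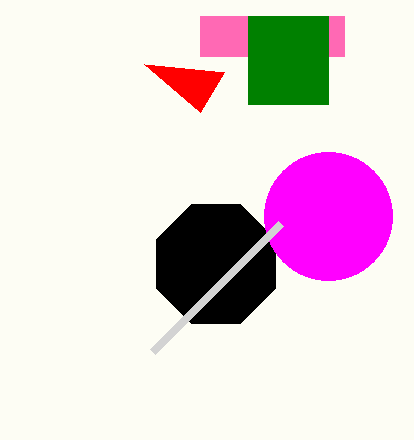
a_1 = 216; b_1 = 264; c_1 = 64; a_2 = 328; b_2 = 216; c_2 = 64; p_3 = 200; q_3 = 16; s_3 = 344; t_3 = 56; p_4 = 280; q_4 = 224; p_5 = 248; q_5 = 16; s_5 = 328; t_5 = 104; s_6 = 144; t_6 = 64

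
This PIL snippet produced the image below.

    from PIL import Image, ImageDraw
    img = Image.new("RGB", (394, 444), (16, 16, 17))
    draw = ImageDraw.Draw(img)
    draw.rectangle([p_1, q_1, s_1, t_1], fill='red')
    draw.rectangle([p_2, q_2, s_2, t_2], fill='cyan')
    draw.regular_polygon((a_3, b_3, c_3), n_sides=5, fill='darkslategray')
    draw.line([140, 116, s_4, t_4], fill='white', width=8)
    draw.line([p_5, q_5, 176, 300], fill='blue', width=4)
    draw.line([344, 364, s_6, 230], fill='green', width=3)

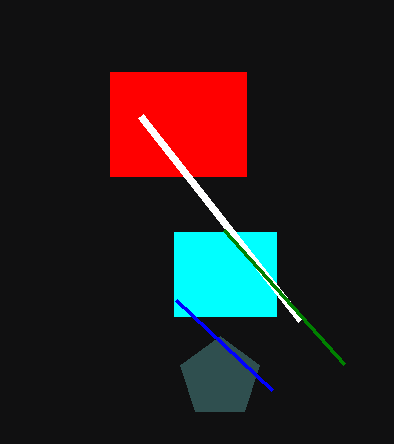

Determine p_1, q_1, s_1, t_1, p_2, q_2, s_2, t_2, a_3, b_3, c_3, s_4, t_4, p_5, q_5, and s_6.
p_1 = 110, q_1 = 72, s_1 = 246, t_1 = 176, p_2 = 174, q_2 = 232, s_2 = 276, t_2 = 316, a_3 = 220, b_3 = 378, c_3 = 42, s_4 = 300, t_4 = 320, p_5 = 272, q_5 = 390, s_6 = 224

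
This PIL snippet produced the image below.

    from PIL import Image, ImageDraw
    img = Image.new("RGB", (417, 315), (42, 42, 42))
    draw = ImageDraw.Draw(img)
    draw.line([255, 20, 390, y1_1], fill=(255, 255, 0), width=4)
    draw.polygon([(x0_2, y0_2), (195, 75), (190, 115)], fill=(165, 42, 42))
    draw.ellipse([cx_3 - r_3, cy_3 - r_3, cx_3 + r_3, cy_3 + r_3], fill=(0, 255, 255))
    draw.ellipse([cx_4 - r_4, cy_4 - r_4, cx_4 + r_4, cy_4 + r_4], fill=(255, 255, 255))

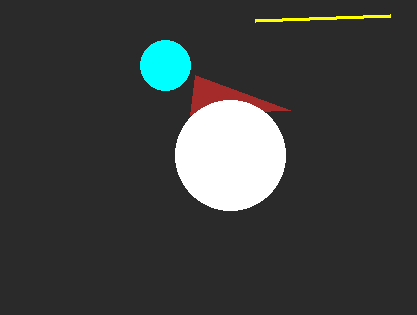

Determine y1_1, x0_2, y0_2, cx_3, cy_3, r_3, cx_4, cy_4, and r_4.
y1_1 = 15; x0_2 = 290; y0_2 = 110; cx_3 = 165; cy_3 = 65; r_3 = 25; cx_4 = 230; cy_4 = 155; r_4 = 55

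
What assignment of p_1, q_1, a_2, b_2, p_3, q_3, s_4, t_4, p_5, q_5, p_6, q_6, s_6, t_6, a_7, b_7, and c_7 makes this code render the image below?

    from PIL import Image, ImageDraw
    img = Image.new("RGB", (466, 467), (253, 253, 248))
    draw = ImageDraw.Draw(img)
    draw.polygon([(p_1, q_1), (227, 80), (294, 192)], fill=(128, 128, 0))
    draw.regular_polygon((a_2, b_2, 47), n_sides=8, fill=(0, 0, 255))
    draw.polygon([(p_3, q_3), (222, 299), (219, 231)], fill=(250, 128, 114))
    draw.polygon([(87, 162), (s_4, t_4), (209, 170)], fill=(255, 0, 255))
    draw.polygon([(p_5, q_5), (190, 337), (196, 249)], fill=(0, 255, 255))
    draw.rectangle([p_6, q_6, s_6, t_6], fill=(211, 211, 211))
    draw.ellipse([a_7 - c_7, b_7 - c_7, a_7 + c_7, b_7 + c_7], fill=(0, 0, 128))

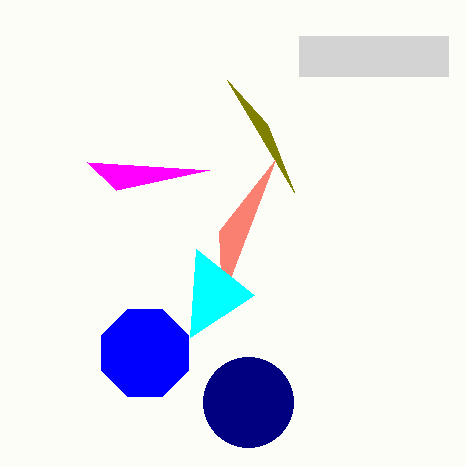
p_1 = 267, q_1 = 124, a_2 = 145, b_2 = 353, p_3 = 275, q_3 = 160, s_4 = 116, t_4 = 190, p_5 = 254, q_5 = 295, p_6 = 299, q_6 = 36, s_6 = 448, t_6 = 76, a_7 = 248, b_7 = 402, c_7 = 45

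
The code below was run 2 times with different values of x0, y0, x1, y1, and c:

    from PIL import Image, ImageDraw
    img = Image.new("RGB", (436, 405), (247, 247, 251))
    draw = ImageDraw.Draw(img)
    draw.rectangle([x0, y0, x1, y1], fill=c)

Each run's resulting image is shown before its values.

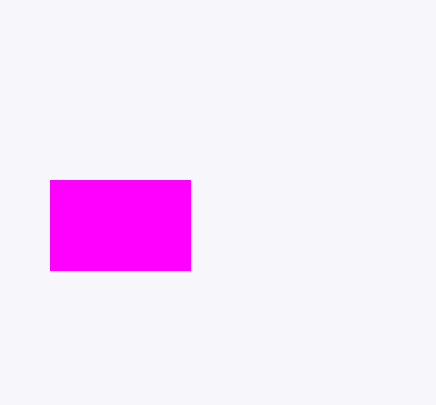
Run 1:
x0 = 50
y0 = 180
x1 = 190
y1 = 270
c = 'magenta'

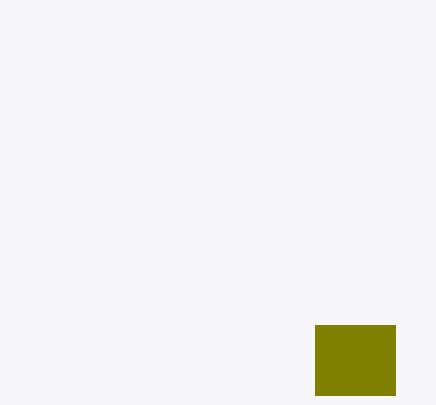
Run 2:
x0 = 315; y0 = 325; x1 = 395; y1 = 395; c = 'olive'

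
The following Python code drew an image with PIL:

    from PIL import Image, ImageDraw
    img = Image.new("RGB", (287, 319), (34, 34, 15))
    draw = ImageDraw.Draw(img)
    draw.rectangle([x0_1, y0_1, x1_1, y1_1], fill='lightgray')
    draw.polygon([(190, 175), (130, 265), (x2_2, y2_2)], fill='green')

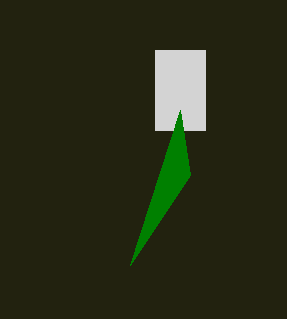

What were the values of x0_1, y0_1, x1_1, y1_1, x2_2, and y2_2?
x0_1 = 155; y0_1 = 50; x1_1 = 205; y1_1 = 130; x2_2 = 180; y2_2 = 110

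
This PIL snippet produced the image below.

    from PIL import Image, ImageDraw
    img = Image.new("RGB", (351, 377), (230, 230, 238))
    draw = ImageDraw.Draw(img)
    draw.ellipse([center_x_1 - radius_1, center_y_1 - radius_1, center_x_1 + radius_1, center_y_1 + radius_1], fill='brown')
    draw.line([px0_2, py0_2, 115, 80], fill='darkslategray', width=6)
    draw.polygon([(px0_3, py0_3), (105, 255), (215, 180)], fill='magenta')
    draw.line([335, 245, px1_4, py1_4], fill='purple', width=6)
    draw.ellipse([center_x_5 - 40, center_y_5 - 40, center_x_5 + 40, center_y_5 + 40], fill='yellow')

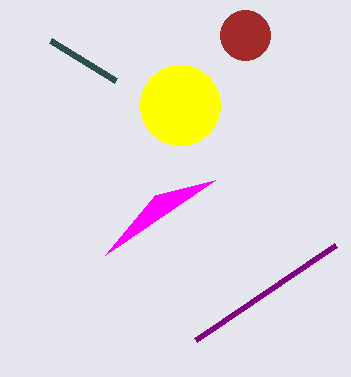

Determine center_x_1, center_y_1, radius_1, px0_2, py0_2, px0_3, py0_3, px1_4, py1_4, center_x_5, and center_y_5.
center_x_1 = 245; center_y_1 = 35; radius_1 = 25; px0_2 = 50; py0_2 = 40; px0_3 = 155; py0_3 = 195; px1_4 = 195; py1_4 = 340; center_x_5 = 180; center_y_5 = 105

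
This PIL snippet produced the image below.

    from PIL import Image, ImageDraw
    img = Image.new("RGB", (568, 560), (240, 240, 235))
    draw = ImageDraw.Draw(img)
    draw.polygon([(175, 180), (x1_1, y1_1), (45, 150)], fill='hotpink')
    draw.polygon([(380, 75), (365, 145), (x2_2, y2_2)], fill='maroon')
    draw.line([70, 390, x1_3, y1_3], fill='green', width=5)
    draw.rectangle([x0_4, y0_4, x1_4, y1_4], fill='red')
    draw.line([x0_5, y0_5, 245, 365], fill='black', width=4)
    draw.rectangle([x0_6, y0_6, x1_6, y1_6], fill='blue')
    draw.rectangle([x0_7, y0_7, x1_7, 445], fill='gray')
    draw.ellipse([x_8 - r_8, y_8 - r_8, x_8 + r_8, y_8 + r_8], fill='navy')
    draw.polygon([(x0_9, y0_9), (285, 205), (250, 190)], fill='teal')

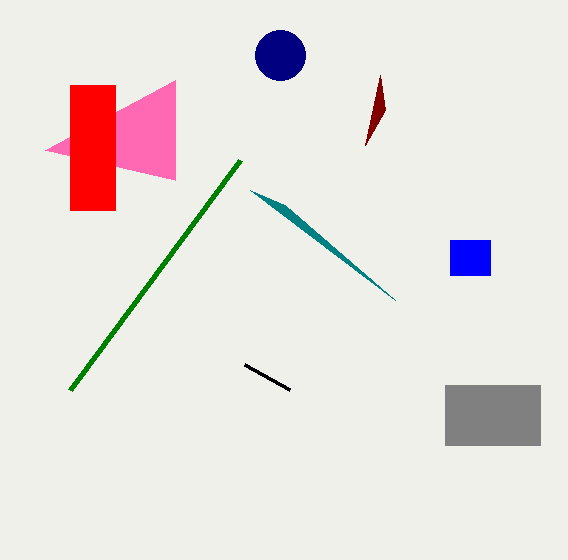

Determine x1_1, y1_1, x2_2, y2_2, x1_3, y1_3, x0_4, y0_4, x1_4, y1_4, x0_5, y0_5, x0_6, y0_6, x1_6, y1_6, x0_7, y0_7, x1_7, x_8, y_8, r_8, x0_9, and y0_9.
x1_1 = 175
y1_1 = 80
x2_2 = 385
y2_2 = 110
x1_3 = 240
y1_3 = 160
x0_4 = 70
y0_4 = 85
x1_4 = 115
y1_4 = 210
x0_5 = 290
y0_5 = 390
x0_6 = 450
y0_6 = 240
x1_6 = 490
y1_6 = 275
x0_7 = 445
y0_7 = 385
x1_7 = 540
x_8 = 280
y_8 = 55
r_8 = 25
x0_9 = 395
y0_9 = 300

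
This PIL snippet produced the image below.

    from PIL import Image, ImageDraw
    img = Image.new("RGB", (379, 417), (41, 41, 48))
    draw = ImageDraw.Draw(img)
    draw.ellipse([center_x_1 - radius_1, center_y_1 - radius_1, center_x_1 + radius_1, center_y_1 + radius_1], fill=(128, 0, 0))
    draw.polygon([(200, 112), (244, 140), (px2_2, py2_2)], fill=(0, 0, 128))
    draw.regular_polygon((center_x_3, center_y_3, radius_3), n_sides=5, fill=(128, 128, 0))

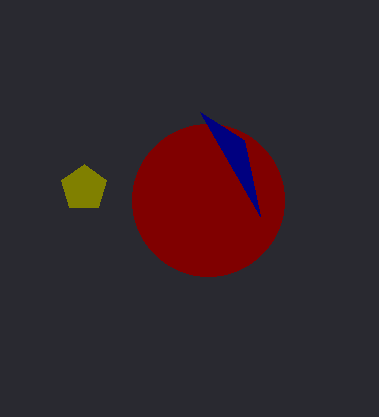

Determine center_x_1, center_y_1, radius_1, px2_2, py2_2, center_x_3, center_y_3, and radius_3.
center_x_1 = 208, center_y_1 = 200, radius_1 = 76, px2_2 = 260, py2_2 = 216, center_x_3 = 84, center_y_3 = 188, radius_3 = 24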